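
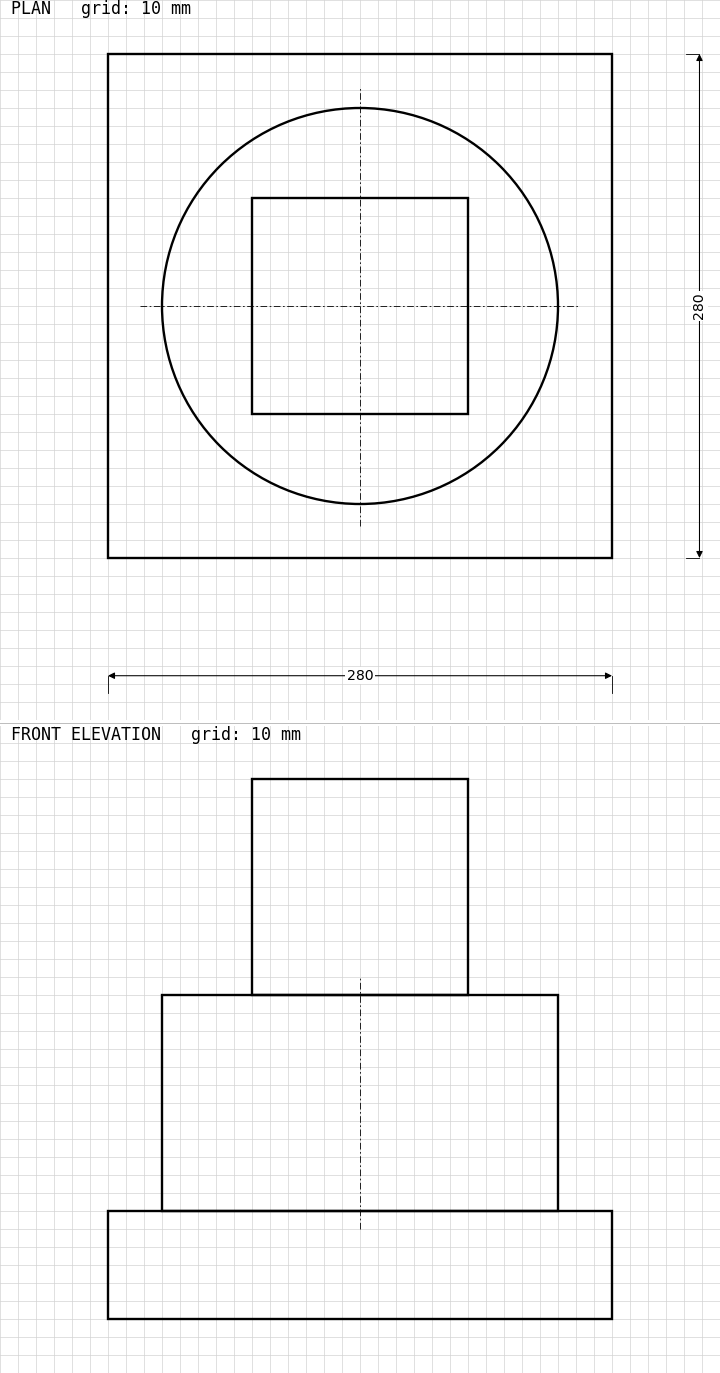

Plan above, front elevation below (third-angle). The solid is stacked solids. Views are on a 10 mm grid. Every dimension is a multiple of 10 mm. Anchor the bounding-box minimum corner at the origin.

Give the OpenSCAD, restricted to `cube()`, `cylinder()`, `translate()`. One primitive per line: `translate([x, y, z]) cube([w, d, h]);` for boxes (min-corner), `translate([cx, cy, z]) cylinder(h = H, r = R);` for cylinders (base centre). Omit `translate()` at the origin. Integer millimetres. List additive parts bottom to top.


cube([280, 280, 60]);
translate([140, 140, 60]) cylinder(h = 120, r = 110);
translate([80, 80, 180]) cube([120, 120, 120]);


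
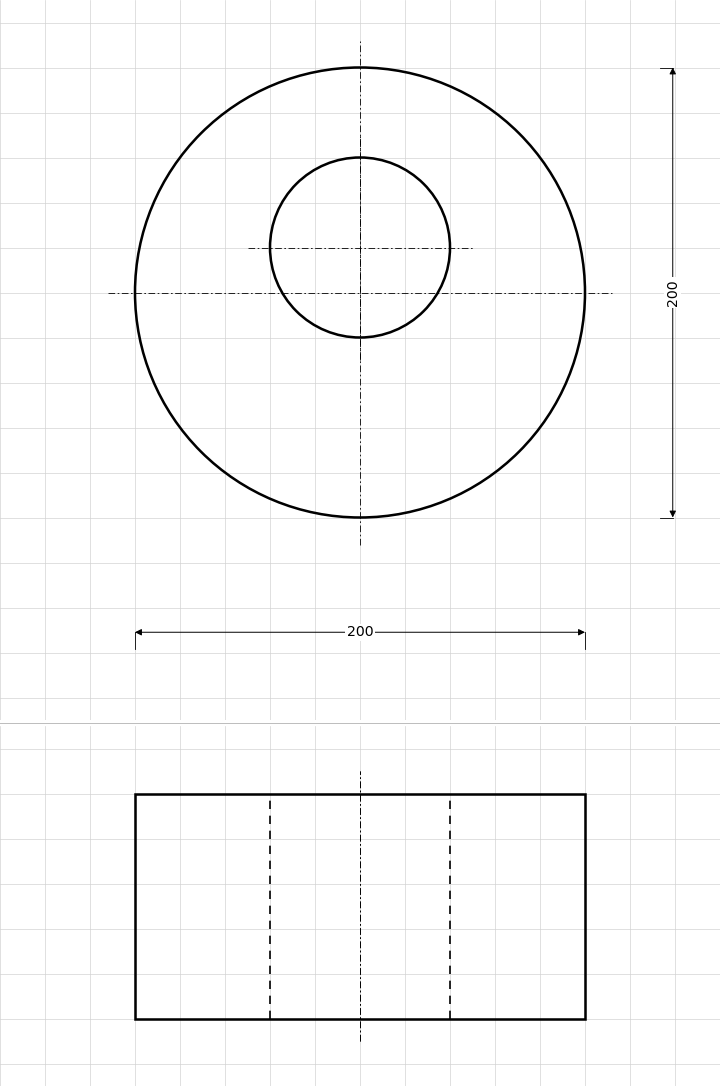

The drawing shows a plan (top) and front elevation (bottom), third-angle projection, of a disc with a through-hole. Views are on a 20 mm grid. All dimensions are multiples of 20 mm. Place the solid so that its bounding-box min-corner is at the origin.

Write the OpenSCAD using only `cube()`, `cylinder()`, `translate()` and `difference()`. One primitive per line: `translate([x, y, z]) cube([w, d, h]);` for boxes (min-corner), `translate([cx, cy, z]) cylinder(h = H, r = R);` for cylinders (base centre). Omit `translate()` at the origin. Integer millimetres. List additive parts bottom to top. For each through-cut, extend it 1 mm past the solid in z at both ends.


difference() {
  translate([100, 100, 0]) cylinder(h = 100, r = 100);
  translate([100, 120, -1]) cylinder(h = 102, r = 40);
}


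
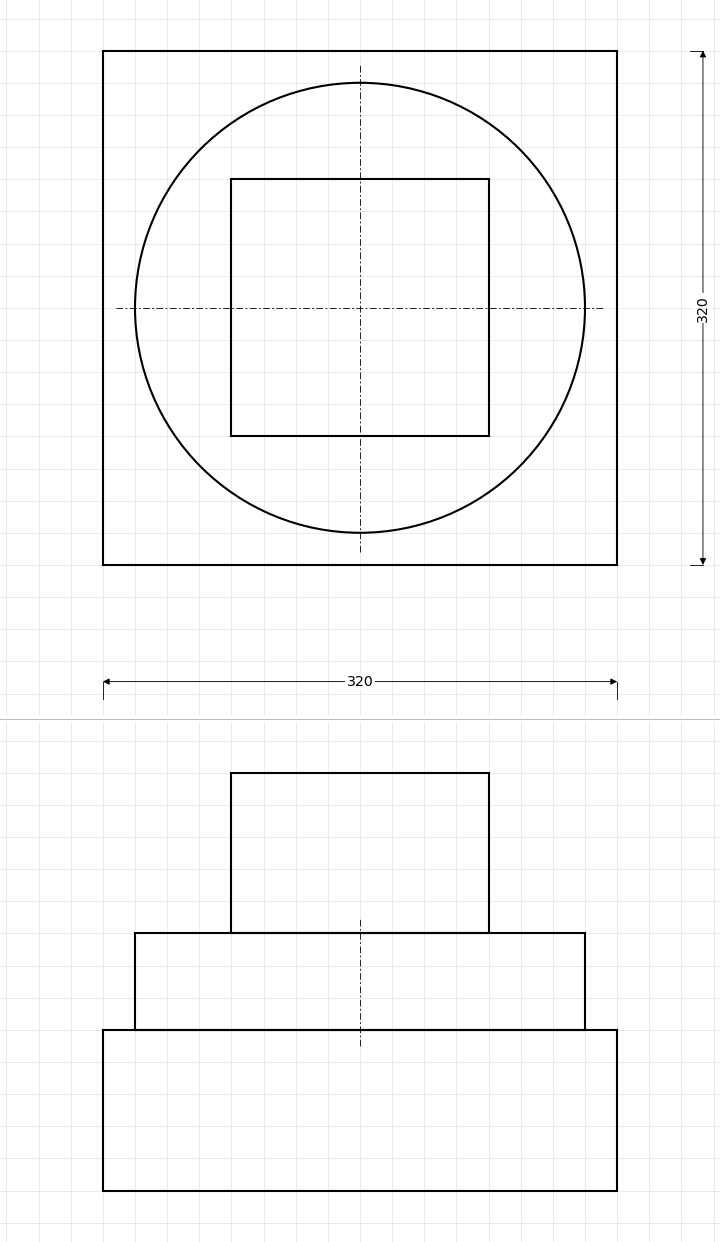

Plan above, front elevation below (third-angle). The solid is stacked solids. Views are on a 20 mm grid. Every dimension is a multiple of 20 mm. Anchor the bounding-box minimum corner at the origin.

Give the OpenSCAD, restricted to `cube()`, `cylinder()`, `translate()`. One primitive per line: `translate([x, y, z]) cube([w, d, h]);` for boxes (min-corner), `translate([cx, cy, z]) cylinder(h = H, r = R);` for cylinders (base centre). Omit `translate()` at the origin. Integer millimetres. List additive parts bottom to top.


cube([320, 320, 100]);
translate([160, 160, 100]) cylinder(h = 60, r = 140);
translate([80, 80, 160]) cube([160, 160, 100]);


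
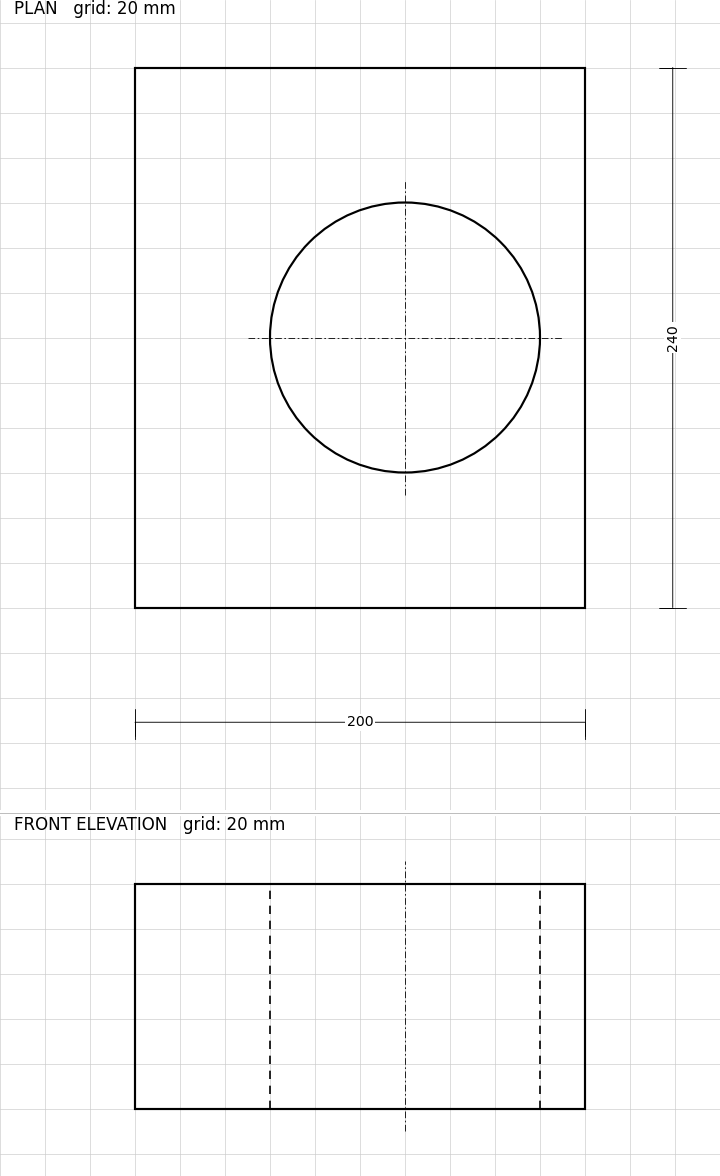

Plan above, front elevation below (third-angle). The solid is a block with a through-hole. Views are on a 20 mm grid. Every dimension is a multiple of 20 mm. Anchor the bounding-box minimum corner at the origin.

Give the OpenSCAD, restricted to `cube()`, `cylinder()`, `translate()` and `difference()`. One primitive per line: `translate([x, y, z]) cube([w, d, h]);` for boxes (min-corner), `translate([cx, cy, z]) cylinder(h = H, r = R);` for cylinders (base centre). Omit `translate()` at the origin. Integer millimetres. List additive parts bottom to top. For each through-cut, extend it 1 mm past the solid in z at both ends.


difference() {
  cube([200, 240, 100]);
  translate([120, 120, -1]) cylinder(h = 102, r = 60);
}


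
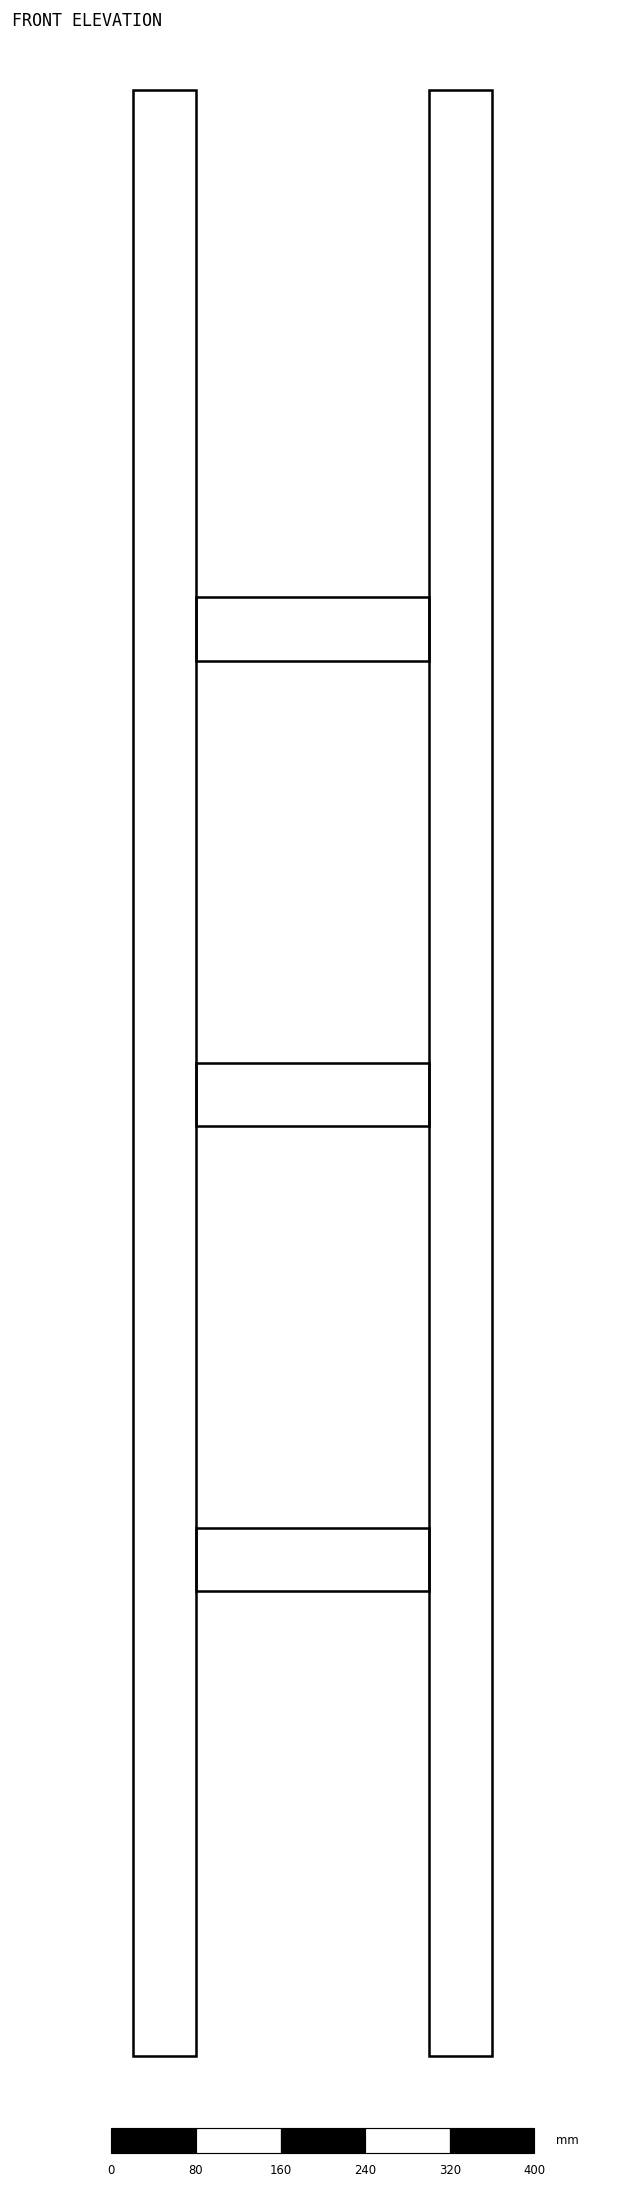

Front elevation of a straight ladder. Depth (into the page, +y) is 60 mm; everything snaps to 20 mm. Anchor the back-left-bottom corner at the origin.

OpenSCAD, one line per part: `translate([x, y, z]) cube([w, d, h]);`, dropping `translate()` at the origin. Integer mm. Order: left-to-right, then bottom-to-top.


cube([60, 60, 1860]);
translate([60, 0, 440]) cube([220, 60, 60]);
translate([60, 0, 880]) cube([220, 60, 60]);
translate([60, 0, 1320]) cube([220, 60, 60]);
translate([280, 0, 0]) cube([60, 60, 1860]);


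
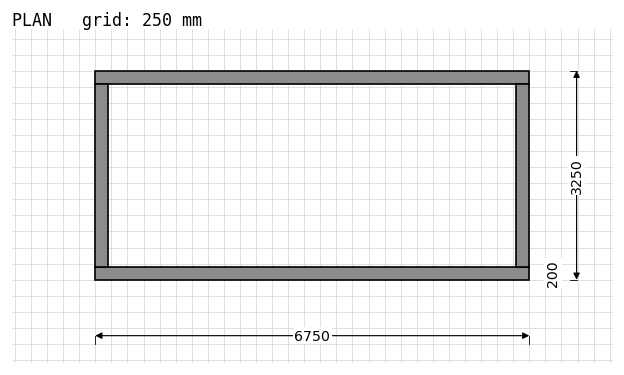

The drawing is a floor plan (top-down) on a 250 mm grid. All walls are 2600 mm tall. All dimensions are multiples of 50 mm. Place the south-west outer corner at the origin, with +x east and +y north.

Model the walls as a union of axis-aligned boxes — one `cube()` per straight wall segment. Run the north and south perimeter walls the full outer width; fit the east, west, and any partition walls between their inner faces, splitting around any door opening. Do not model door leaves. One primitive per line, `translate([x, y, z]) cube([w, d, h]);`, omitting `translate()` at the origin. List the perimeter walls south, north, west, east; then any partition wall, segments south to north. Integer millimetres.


cube([6750, 200, 2600]);
translate([0, 3050, 0]) cube([6750, 200, 2600]);
translate([0, 200, 0]) cube([200, 2850, 2600]);
translate([6550, 200, 0]) cube([200, 2850, 2600]);


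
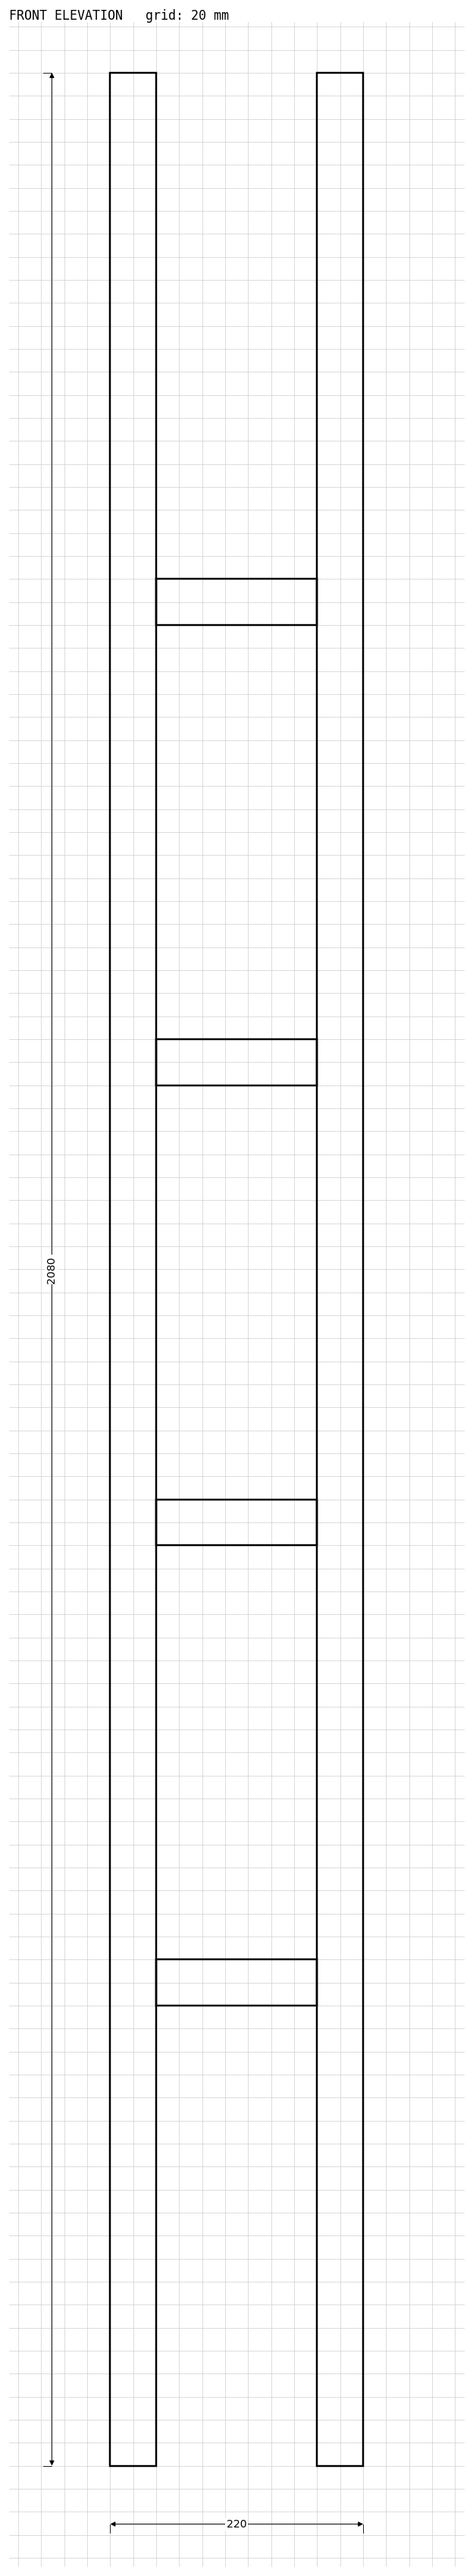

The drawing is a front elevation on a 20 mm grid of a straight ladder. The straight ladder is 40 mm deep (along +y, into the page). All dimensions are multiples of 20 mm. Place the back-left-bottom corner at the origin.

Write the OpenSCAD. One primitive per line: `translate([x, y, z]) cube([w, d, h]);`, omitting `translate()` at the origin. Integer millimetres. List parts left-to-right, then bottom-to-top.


cube([40, 40, 2080]);
translate([40, 0, 400]) cube([140, 40, 40]);
translate([40, 0, 800]) cube([140, 40, 40]);
translate([40, 0, 1200]) cube([140, 40, 40]);
translate([40, 0, 1600]) cube([140, 40, 40]);
translate([180, 0, 0]) cube([40, 40, 2080]);


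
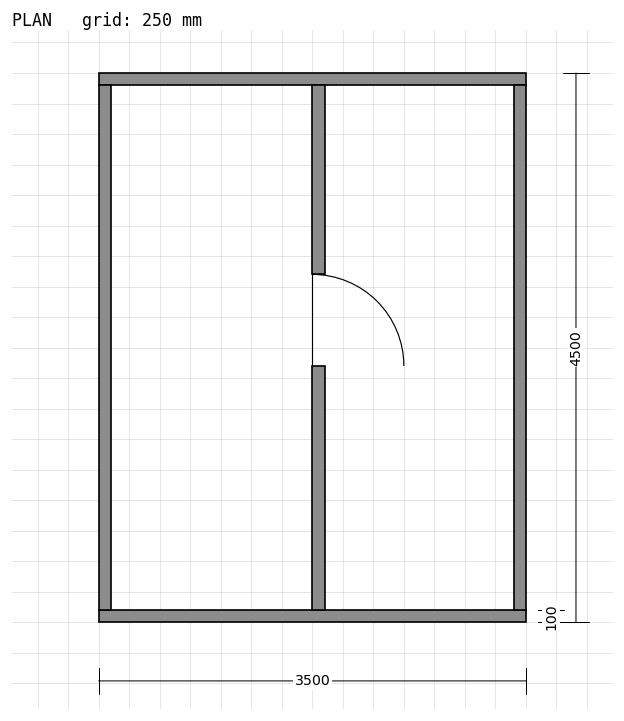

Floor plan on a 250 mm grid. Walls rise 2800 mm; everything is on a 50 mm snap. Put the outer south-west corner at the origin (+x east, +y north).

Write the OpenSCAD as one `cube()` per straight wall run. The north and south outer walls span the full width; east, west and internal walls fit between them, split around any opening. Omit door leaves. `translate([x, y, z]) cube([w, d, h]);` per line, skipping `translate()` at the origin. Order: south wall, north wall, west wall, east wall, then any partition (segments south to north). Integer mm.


cube([3500, 100, 2800]);
translate([0, 4400, 0]) cube([3500, 100, 2800]);
translate([0, 100, 0]) cube([100, 4300, 2800]);
translate([3400, 100, 0]) cube([100, 4300, 2800]);
translate([1750, 100, 0]) cube([100, 2000, 2800]);
translate([1750, 2850, 0]) cube([100, 1550, 2800]);


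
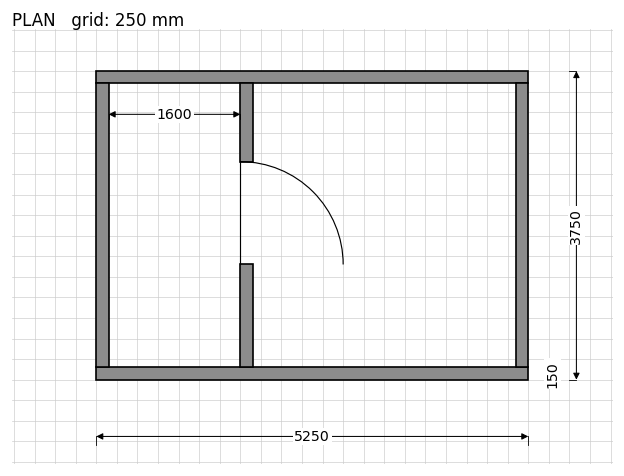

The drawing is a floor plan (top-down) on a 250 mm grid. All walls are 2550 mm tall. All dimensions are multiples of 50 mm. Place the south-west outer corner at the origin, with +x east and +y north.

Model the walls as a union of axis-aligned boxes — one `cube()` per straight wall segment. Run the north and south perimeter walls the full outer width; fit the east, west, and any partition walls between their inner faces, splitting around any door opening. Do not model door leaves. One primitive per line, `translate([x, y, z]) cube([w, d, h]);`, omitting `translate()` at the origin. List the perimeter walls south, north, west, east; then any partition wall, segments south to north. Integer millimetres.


cube([5250, 150, 2550]);
translate([0, 3600, 0]) cube([5250, 150, 2550]);
translate([0, 150, 0]) cube([150, 3450, 2550]);
translate([5100, 150, 0]) cube([150, 3450, 2550]);
translate([1750, 150, 0]) cube([150, 1250, 2550]);
translate([1750, 2650, 0]) cube([150, 950, 2550]);


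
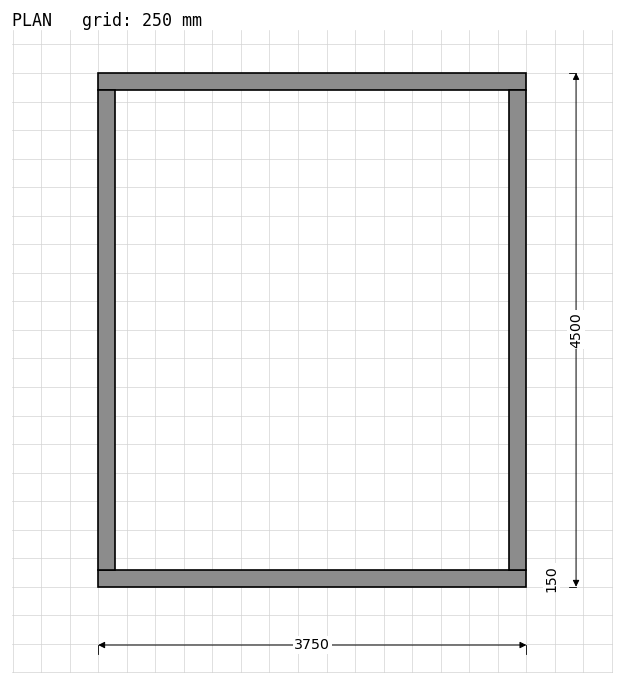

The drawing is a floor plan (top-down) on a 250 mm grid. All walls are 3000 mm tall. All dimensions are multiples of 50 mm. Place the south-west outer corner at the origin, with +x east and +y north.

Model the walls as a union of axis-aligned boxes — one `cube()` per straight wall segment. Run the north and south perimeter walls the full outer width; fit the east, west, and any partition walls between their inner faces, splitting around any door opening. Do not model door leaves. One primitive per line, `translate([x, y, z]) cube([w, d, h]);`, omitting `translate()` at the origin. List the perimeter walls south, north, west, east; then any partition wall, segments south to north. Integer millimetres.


cube([3750, 150, 3000]);
translate([0, 4350, 0]) cube([3750, 150, 3000]);
translate([0, 150, 0]) cube([150, 4200, 3000]);
translate([3600, 150, 0]) cube([150, 4200, 3000]);


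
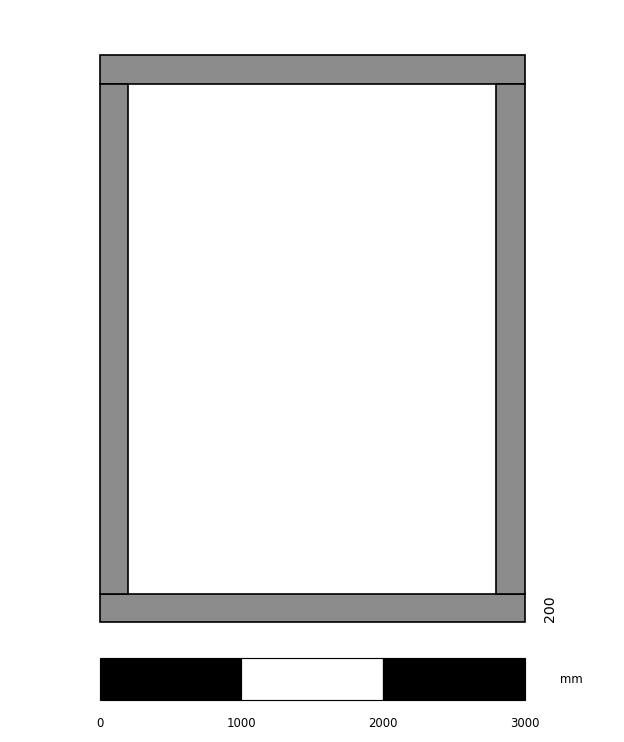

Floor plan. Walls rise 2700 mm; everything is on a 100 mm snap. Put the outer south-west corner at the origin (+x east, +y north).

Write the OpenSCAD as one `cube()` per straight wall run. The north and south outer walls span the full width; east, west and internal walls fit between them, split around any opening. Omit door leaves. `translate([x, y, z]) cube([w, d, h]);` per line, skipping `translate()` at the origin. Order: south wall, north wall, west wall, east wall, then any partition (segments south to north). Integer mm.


cube([3000, 200, 2700]);
translate([0, 3800, 0]) cube([3000, 200, 2700]);
translate([0, 200, 0]) cube([200, 3600, 2700]);
translate([2800, 200, 0]) cube([200, 3600, 2700]);


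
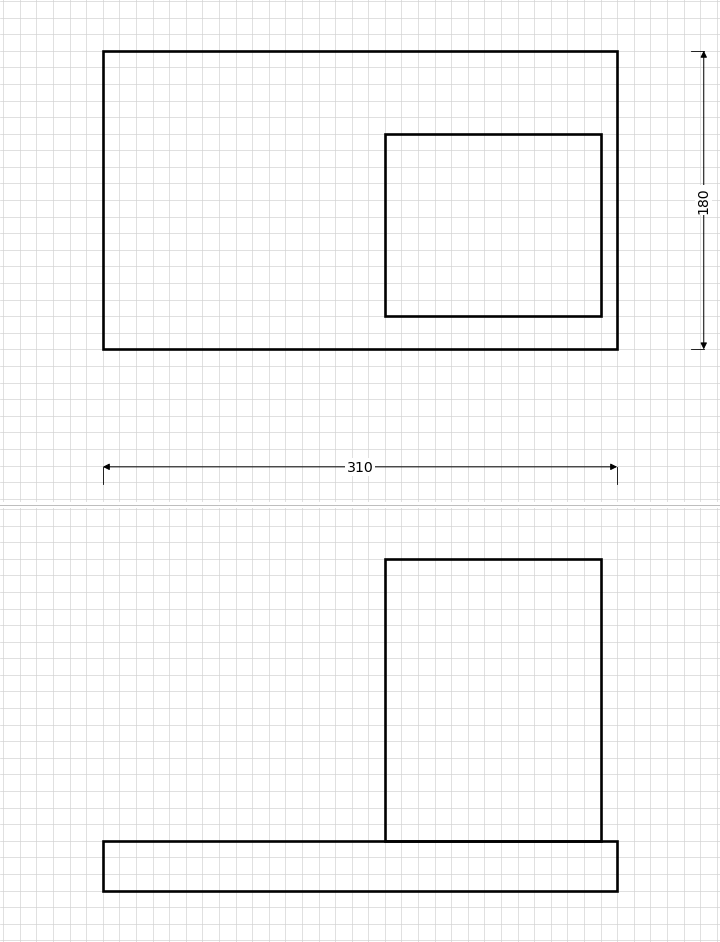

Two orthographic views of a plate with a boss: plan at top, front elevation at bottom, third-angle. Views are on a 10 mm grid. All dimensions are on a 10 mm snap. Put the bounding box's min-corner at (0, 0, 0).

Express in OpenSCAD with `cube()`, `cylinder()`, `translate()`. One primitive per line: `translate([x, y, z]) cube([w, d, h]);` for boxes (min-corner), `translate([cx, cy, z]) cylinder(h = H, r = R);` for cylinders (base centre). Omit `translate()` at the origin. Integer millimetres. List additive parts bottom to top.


cube([310, 180, 30]);
translate([170, 20, 30]) cube([130, 110, 170]);


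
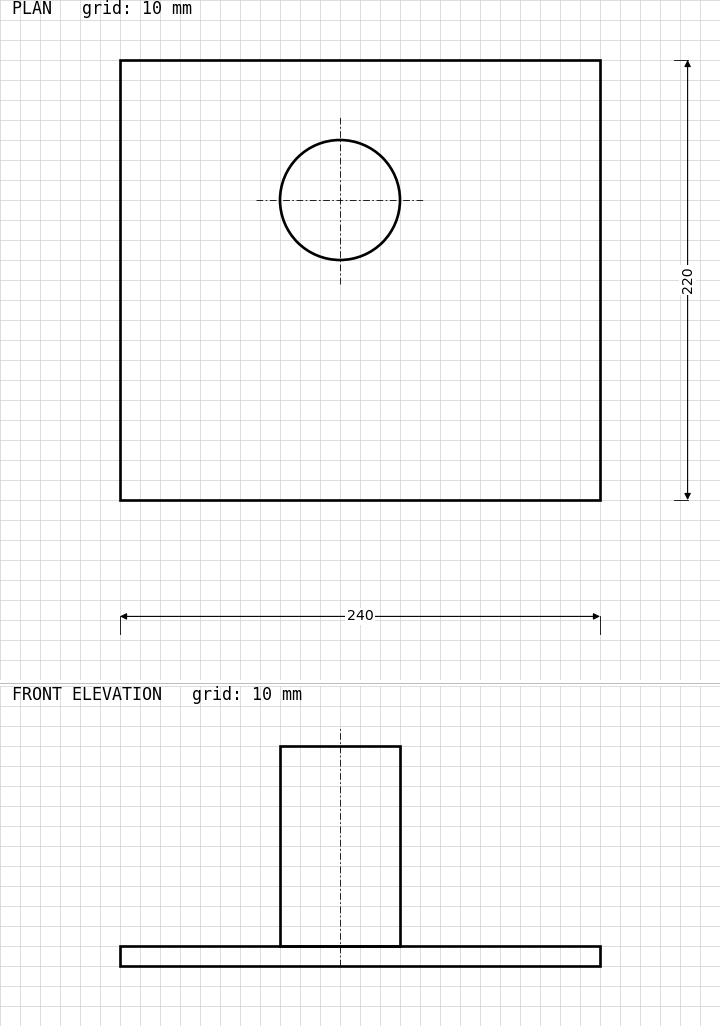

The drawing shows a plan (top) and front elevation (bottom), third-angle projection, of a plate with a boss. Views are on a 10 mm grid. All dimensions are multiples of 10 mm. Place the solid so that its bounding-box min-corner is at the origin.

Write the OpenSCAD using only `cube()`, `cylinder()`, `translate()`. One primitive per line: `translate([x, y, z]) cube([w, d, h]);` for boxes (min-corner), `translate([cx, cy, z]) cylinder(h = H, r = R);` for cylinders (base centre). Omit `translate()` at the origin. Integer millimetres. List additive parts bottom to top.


cube([240, 220, 10]);
translate([110, 150, 10]) cylinder(h = 100, r = 30);


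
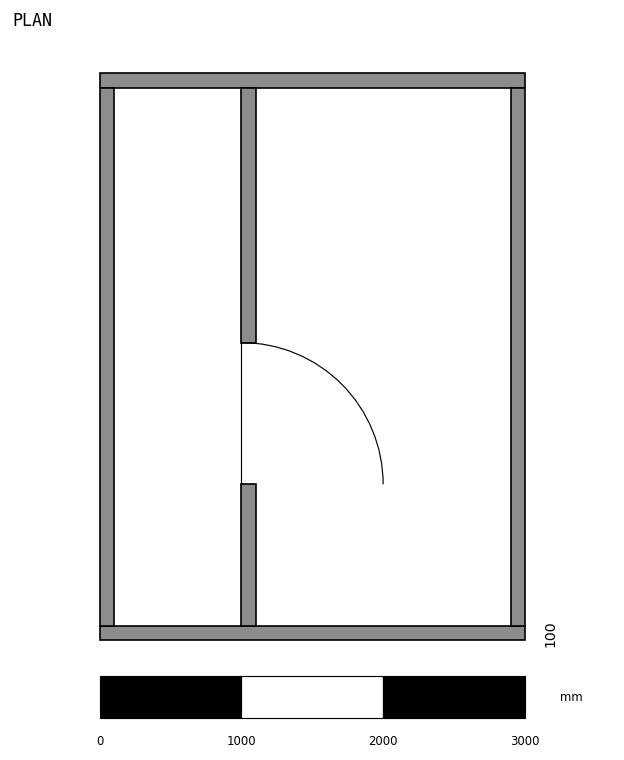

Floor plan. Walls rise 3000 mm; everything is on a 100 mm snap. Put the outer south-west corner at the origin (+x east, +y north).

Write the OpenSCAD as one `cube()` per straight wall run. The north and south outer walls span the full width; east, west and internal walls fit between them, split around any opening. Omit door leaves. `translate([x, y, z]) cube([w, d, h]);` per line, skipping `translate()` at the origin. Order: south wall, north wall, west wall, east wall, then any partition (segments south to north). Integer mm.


cube([3000, 100, 3000]);
translate([0, 3900, 0]) cube([3000, 100, 3000]);
translate([0, 100, 0]) cube([100, 3800, 3000]);
translate([2900, 100, 0]) cube([100, 3800, 3000]);
translate([1000, 100, 0]) cube([100, 1000, 3000]);
translate([1000, 2100, 0]) cube([100, 1800, 3000]);


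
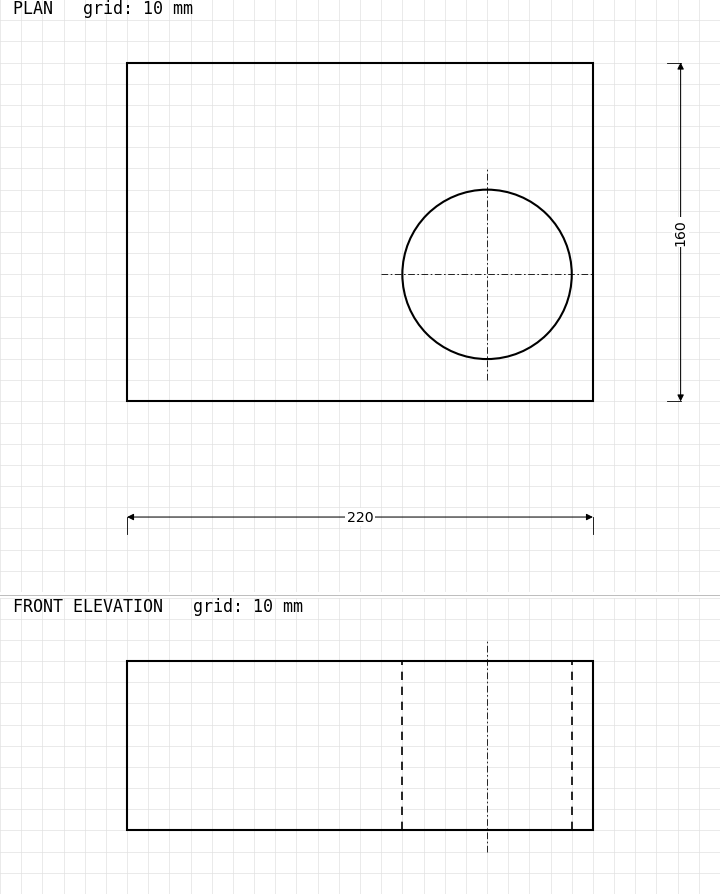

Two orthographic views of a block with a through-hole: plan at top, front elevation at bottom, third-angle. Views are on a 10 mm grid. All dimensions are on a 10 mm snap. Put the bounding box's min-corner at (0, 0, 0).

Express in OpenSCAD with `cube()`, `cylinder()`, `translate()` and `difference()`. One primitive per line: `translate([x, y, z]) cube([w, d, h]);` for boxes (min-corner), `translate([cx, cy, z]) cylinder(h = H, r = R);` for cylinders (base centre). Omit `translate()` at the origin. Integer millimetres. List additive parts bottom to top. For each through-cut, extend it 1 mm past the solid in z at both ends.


difference() {
  cube([220, 160, 80]);
  translate([170, 60, -1]) cylinder(h = 82, r = 40);
}


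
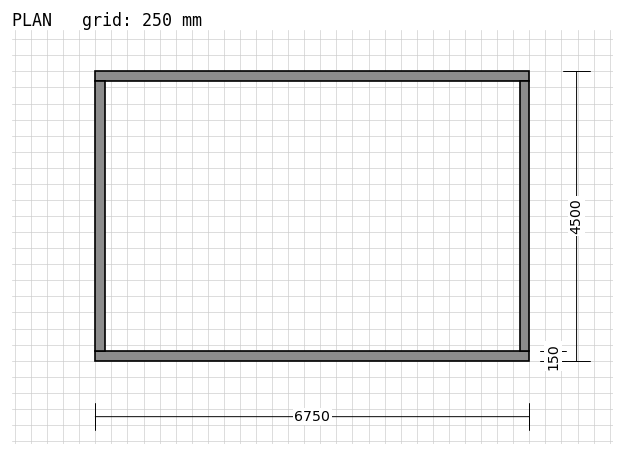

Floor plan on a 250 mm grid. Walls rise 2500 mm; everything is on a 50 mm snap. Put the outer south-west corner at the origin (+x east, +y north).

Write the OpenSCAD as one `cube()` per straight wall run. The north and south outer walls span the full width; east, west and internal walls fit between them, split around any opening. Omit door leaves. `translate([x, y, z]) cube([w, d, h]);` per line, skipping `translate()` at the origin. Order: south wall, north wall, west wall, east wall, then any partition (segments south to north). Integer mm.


cube([6750, 150, 2500]);
translate([0, 4350, 0]) cube([6750, 150, 2500]);
translate([0, 150, 0]) cube([150, 4200, 2500]);
translate([6600, 150, 0]) cube([150, 4200, 2500]);


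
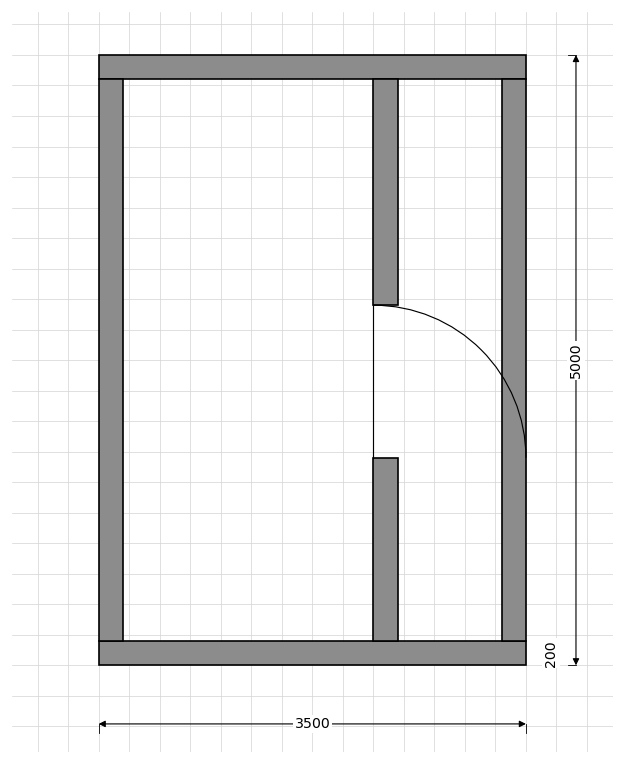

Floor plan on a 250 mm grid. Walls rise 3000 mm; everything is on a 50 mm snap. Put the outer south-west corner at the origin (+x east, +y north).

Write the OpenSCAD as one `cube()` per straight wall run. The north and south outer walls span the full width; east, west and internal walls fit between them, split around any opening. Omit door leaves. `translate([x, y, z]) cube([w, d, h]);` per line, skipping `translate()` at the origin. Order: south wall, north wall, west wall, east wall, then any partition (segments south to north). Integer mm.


cube([3500, 200, 3000]);
translate([0, 4800, 0]) cube([3500, 200, 3000]);
translate([0, 200, 0]) cube([200, 4600, 3000]);
translate([3300, 200, 0]) cube([200, 4600, 3000]);
translate([2250, 200, 0]) cube([200, 1500, 3000]);
translate([2250, 2950, 0]) cube([200, 1850, 3000]);


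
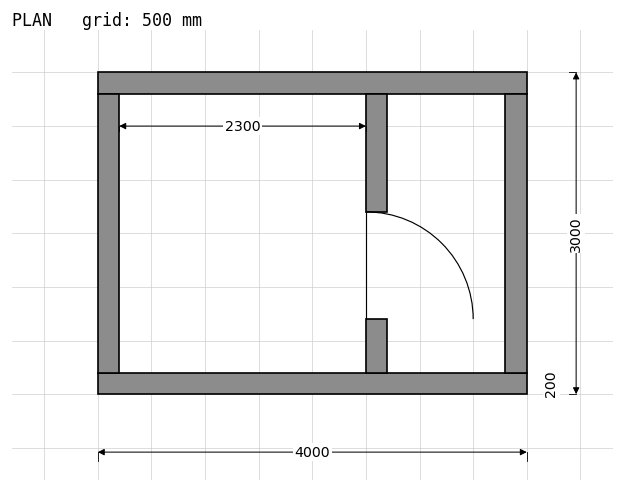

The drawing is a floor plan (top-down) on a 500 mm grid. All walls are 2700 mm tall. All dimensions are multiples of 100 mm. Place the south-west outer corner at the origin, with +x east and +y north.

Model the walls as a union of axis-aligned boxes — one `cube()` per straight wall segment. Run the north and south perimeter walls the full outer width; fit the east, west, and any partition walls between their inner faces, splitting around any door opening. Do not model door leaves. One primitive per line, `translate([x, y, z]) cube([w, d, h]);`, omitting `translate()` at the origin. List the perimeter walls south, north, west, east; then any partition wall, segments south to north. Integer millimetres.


cube([4000, 200, 2700]);
translate([0, 2800, 0]) cube([4000, 200, 2700]);
translate([0, 200, 0]) cube([200, 2600, 2700]);
translate([3800, 200, 0]) cube([200, 2600, 2700]);
translate([2500, 200, 0]) cube([200, 500, 2700]);
translate([2500, 1700, 0]) cube([200, 1100, 2700]);


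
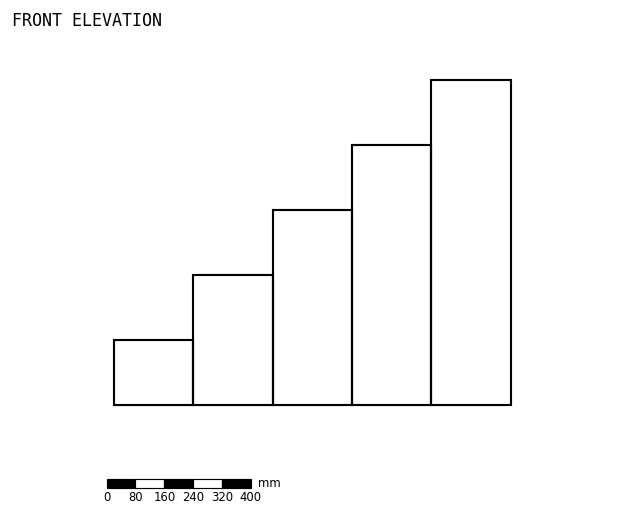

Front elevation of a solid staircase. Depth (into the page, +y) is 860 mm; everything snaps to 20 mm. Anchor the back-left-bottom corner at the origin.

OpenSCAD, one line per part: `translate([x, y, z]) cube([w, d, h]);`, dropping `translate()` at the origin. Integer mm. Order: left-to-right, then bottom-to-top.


cube([220, 860, 180]);
translate([220, 0, 0]) cube([220, 860, 360]);
translate([440, 0, 0]) cube([220, 860, 540]);
translate([660, 0, 0]) cube([220, 860, 720]);
translate([880, 0, 0]) cube([220, 860, 900]);


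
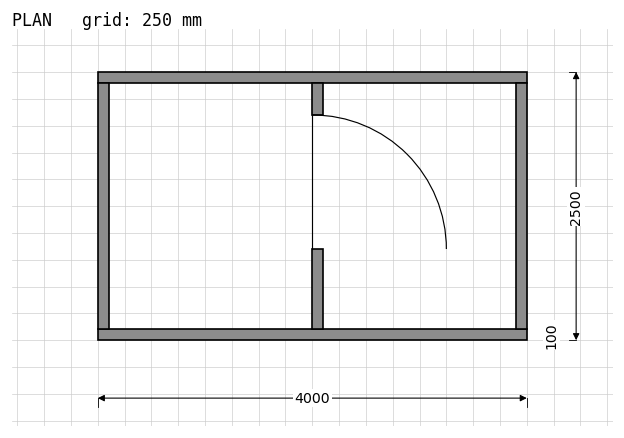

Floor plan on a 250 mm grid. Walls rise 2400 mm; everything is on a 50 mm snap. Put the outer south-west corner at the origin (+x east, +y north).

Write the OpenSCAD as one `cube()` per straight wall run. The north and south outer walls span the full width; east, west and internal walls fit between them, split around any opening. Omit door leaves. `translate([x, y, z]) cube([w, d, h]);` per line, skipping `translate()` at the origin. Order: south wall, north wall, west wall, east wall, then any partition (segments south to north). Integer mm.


cube([4000, 100, 2400]);
translate([0, 2400, 0]) cube([4000, 100, 2400]);
translate([0, 100, 0]) cube([100, 2300, 2400]);
translate([3900, 100, 0]) cube([100, 2300, 2400]);
translate([2000, 100, 0]) cube([100, 750, 2400]);
translate([2000, 2100, 0]) cube([100, 300, 2400]);


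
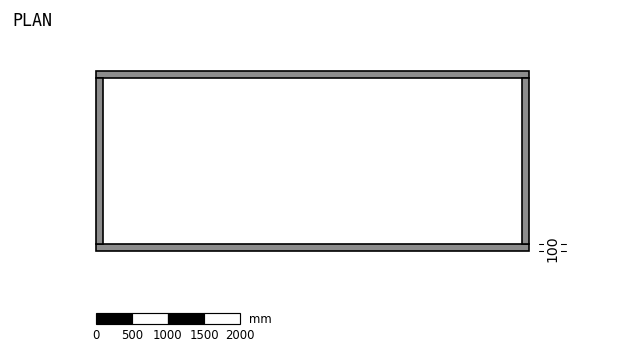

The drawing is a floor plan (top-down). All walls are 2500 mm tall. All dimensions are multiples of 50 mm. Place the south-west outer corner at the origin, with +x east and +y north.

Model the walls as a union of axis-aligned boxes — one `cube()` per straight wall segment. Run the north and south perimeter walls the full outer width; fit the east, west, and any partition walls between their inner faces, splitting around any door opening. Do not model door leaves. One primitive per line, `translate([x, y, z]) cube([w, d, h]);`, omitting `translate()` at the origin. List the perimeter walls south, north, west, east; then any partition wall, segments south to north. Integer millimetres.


cube([6000, 100, 2500]);
translate([0, 2400, 0]) cube([6000, 100, 2500]);
translate([0, 100, 0]) cube([100, 2300, 2500]);
translate([5900, 100, 0]) cube([100, 2300, 2500]);


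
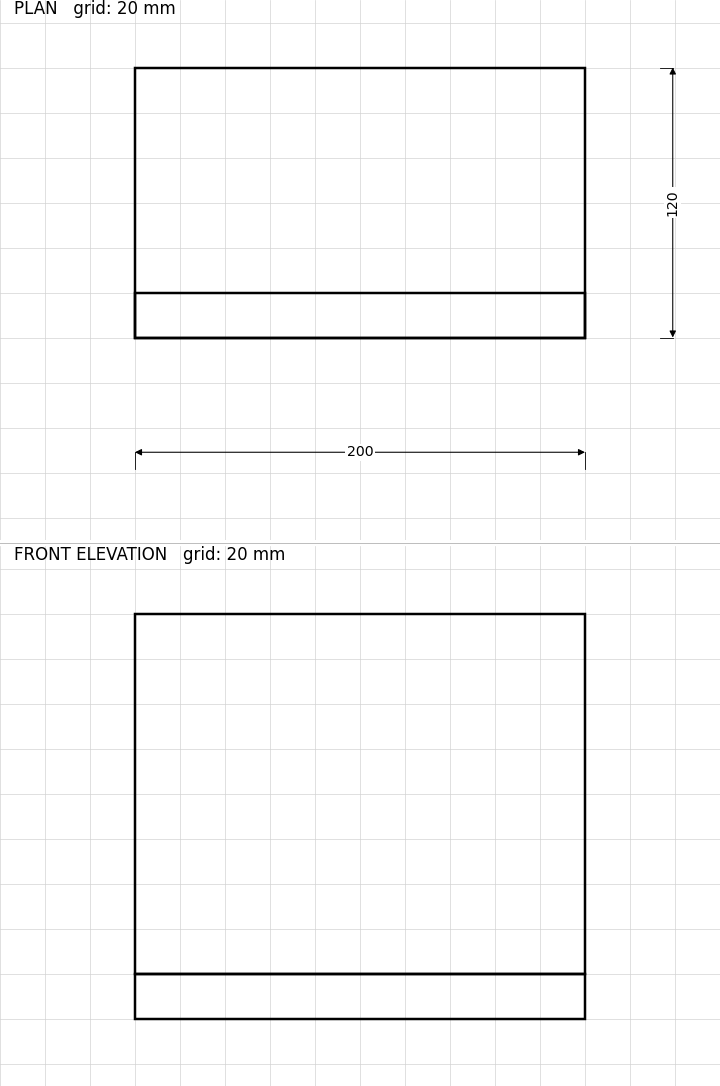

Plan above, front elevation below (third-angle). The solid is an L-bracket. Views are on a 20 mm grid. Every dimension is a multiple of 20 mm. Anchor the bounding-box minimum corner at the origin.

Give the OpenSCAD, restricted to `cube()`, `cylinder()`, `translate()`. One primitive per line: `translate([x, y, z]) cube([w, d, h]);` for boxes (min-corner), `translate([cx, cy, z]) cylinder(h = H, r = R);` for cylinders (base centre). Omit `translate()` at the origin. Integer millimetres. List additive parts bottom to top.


cube([200, 120, 20]);
translate([0, 0, 20]) cube([200, 20, 160]);


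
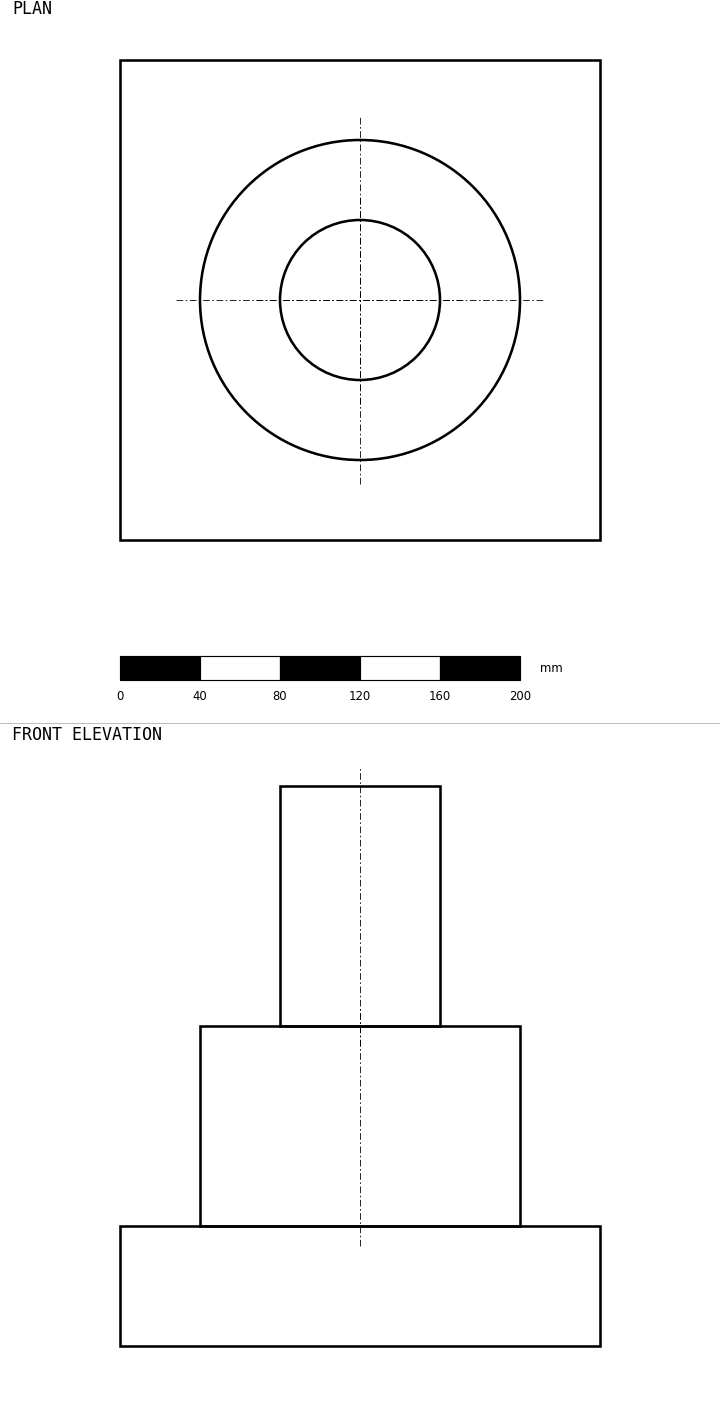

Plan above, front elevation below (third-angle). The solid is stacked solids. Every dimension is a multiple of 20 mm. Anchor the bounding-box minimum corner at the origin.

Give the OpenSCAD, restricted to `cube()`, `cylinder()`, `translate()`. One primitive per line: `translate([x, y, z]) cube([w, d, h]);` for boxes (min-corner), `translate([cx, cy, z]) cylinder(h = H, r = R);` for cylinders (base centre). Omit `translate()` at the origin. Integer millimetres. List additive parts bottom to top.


cube([240, 240, 60]);
translate([120, 120, 60]) cylinder(h = 100, r = 80);
translate([120, 120, 160]) cylinder(h = 120, r = 40);


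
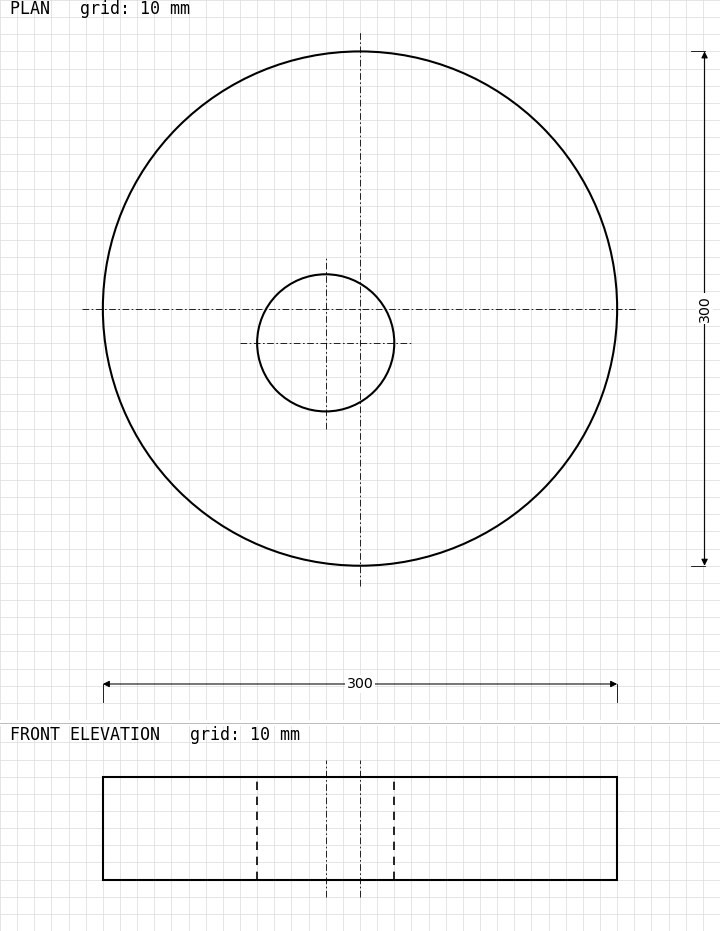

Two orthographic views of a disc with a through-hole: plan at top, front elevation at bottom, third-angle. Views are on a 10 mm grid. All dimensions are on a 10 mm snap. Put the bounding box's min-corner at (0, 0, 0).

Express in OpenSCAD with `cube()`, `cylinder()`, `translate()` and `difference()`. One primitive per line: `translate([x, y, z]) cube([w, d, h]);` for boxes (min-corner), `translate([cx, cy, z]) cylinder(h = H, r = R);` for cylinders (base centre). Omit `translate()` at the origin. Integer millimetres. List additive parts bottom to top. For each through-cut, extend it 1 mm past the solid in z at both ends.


difference() {
  translate([150, 150, 0]) cylinder(h = 60, r = 150);
  translate([130, 130, -1]) cylinder(h = 62, r = 40);
}


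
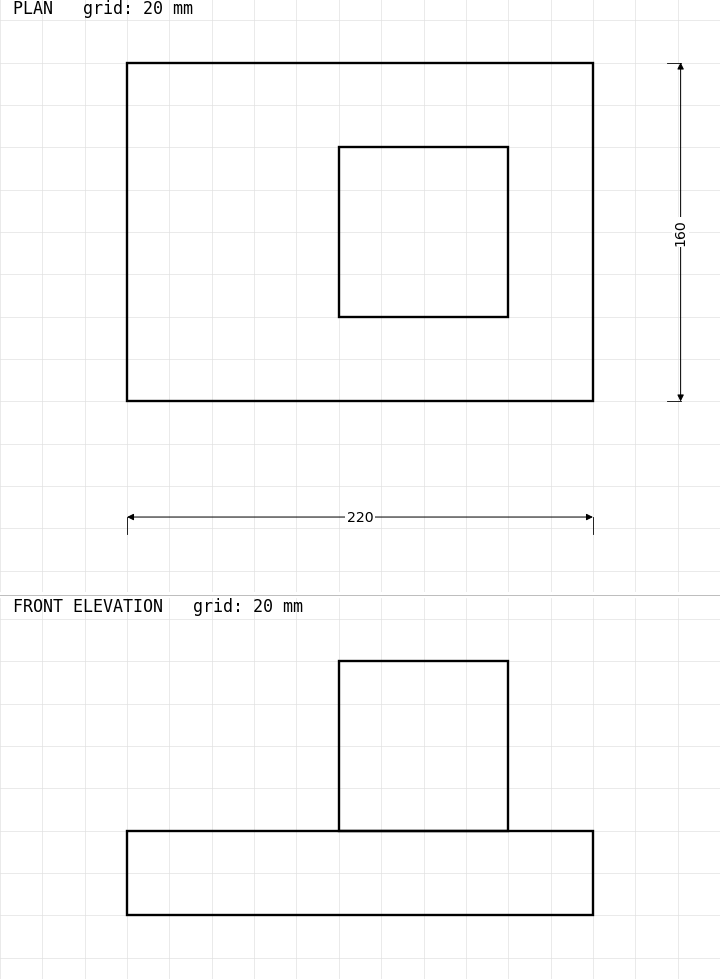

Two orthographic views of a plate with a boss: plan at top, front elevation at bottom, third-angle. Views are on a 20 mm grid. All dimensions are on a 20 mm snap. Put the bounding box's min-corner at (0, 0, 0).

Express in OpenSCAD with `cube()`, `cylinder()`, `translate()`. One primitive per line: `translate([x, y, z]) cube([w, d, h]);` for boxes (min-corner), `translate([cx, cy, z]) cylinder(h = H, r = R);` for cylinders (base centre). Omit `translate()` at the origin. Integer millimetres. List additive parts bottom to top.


cube([220, 160, 40]);
translate([100, 40, 40]) cube([80, 80, 80]);


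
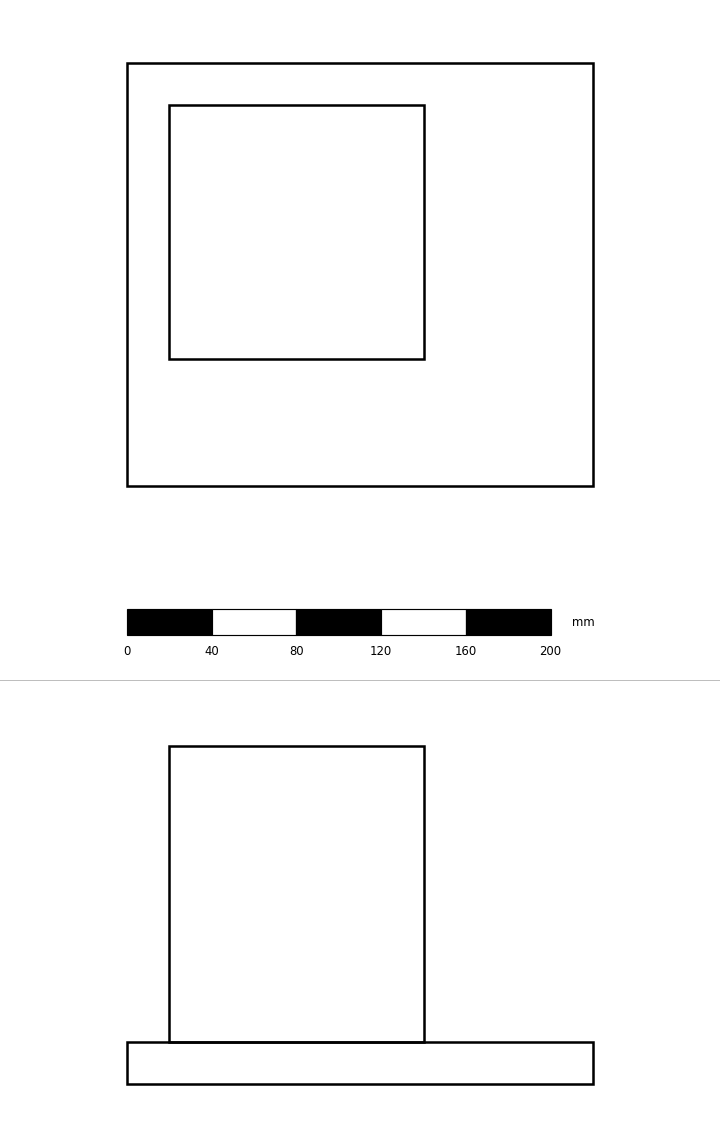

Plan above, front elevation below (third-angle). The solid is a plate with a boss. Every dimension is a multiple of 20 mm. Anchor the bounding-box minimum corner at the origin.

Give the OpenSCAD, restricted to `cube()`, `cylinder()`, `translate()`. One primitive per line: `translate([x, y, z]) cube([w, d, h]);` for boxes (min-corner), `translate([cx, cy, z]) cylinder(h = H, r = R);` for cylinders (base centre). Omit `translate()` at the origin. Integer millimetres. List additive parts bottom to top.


cube([220, 200, 20]);
translate([20, 60, 20]) cube([120, 120, 140]);


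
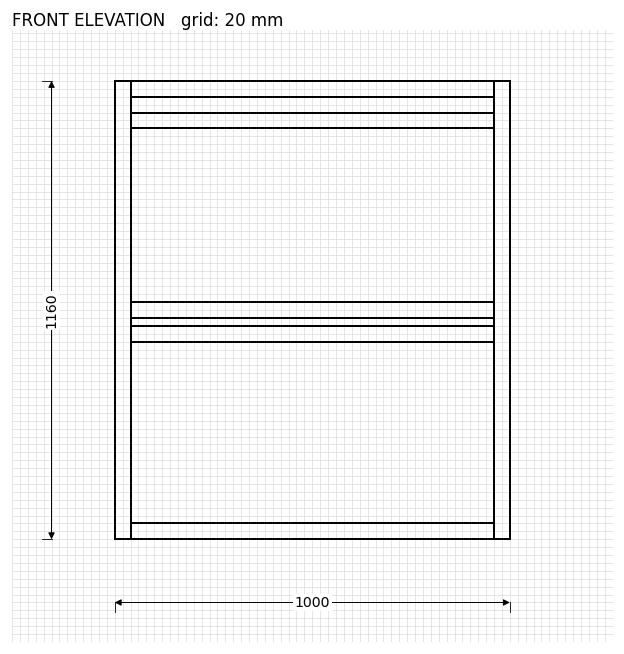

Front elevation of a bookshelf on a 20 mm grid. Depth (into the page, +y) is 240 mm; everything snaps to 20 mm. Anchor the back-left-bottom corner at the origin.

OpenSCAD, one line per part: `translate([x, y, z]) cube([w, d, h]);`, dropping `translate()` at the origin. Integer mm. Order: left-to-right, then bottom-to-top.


cube([40, 240, 1160]);
translate([40, 0, 0]) cube([920, 240, 40]);
translate([40, 0, 500]) cube([920, 240, 40]);
translate([40, 0, 560]) cube([920, 240, 40]);
translate([40, 0, 1040]) cube([920, 240, 40]);
translate([40, 0, 1120]) cube([920, 240, 40]);
translate([960, 0, 0]) cube([40, 240, 1160]);


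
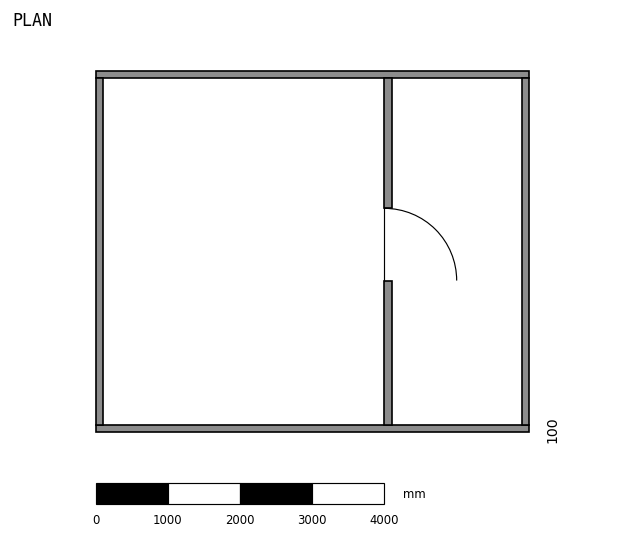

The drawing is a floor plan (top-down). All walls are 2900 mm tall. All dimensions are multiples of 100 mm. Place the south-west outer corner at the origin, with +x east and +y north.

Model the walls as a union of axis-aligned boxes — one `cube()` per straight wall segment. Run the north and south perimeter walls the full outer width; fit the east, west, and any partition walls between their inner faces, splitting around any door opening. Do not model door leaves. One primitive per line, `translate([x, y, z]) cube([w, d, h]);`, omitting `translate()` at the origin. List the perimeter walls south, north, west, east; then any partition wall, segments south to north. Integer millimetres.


cube([6000, 100, 2900]);
translate([0, 4900, 0]) cube([6000, 100, 2900]);
translate([0, 100, 0]) cube([100, 4800, 2900]);
translate([5900, 100, 0]) cube([100, 4800, 2900]);
translate([4000, 100, 0]) cube([100, 2000, 2900]);
translate([4000, 3100, 0]) cube([100, 1800, 2900]);


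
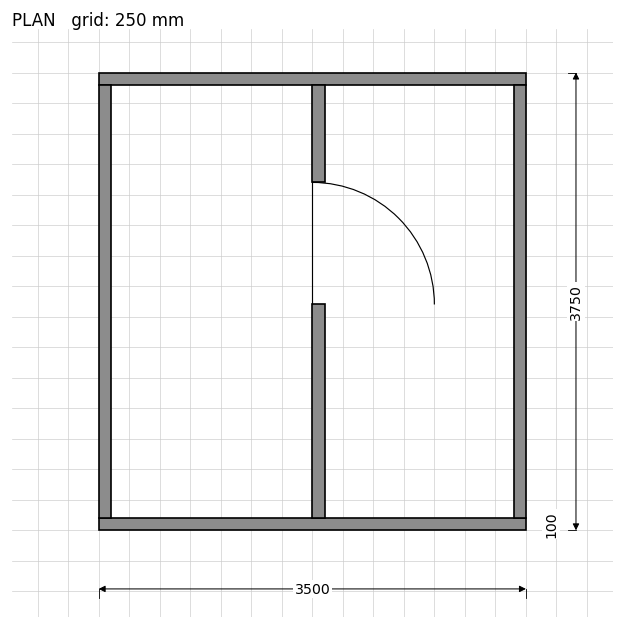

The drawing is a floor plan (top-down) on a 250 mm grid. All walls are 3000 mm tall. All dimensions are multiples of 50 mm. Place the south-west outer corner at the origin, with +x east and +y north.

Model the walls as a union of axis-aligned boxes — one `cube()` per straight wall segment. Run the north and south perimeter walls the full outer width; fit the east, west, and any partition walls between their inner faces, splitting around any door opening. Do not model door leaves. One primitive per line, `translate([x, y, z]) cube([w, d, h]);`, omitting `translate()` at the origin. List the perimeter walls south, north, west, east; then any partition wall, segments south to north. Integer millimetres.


cube([3500, 100, 3000]);
translate([0, 3650, 0]) cube([3500, 100, 3000]);
translate([0, 100, 0]) cube([100, 3550, 3000]);
translate([3400, 100, 0]) cube([100, 3550, 3000]);
translate([1750, 100, 0]) cube([100, 1750, 3000]);
translate([1750, 2850, 0]) cube([100, 800, 3000]);


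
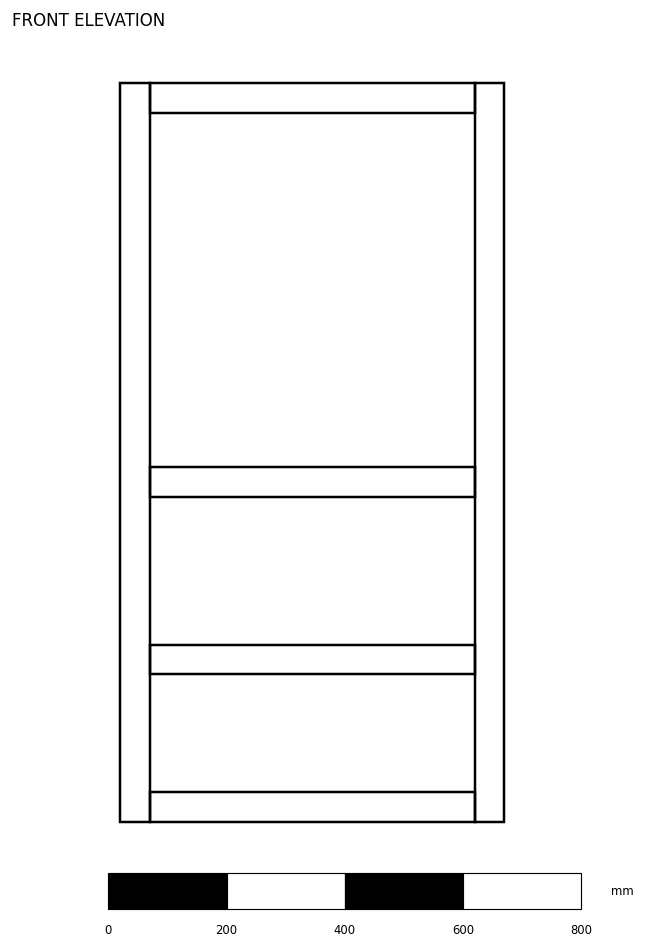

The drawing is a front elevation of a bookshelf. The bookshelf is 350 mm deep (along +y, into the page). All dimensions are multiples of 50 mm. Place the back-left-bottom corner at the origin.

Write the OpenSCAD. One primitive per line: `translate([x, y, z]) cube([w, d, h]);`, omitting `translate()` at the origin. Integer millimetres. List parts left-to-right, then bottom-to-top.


cube([50, 350, 1250]);
translate([50, 0, 0]) cube([550, 350, 50]);
translate([50, 0, 250]) cube([550, 350, 50]);
translate([50, 0, 550]) cube([550, 350, 50]);
translate([50, 0, 1200]) cube([550, 350, 50]);
translate([600, 0, 0]) cube([50, 350, 1250]);


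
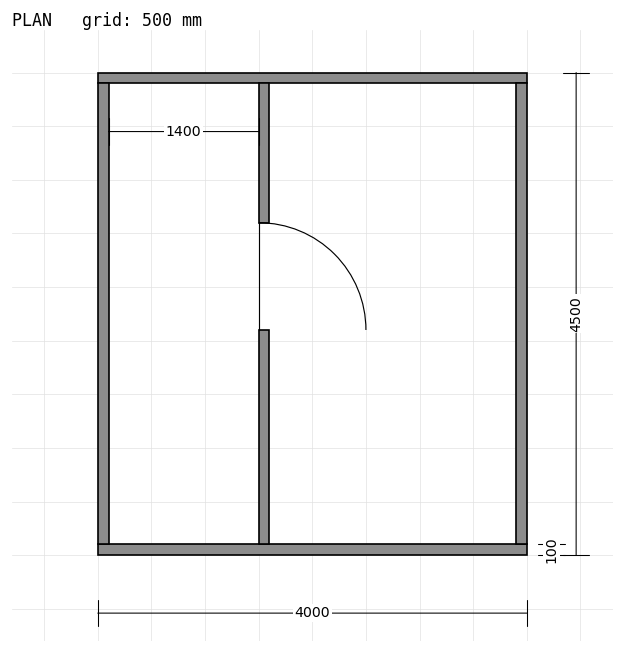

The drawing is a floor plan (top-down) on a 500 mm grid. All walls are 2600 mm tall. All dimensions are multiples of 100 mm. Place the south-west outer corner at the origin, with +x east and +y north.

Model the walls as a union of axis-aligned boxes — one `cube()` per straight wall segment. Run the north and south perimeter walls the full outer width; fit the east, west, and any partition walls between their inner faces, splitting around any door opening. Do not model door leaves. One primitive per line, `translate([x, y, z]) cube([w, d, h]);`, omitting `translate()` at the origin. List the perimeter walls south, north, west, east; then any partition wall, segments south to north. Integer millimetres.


cube([4000, 100, 2600]);
translate([0, 4400, 0]) cube([4000, 100, 2600]);
translate([0, 100, 0]) cube([100, 4300, 2600]);
translate([3900, 100, 0]) cube([100, 4300, 2600]);
translate([1500, 100, 0]) cube([100, 2000, 2600]);
translate([1500, 3100, 0]) cube([100, 1300, 2600]);


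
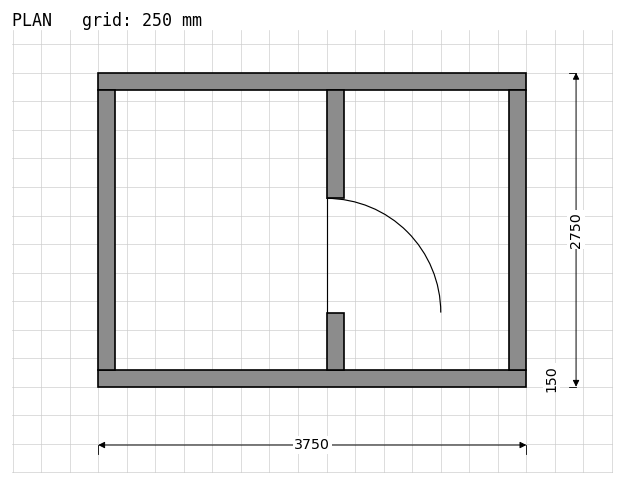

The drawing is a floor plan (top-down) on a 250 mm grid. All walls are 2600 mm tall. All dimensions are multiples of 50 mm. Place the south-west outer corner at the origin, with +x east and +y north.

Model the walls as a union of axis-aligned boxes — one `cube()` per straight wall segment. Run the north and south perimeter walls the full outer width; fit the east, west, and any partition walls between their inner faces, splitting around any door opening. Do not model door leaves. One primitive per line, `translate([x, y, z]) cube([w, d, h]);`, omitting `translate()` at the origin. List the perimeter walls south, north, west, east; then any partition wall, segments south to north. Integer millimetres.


cube([3750, 150, 2600]);
translate([0, 2600, 0]) cube([3750, 150, 2600]);
translate([0, 150, 0]) cube([150, 2450, 2600]);
translate([3600, 150, 0]) cube([150, 2450, 2600]);
translate([2000, 150, 0]) cube([150, 500, 2600]);
translate([2000, 1650, 0]) cube([150, 950, 2600]);


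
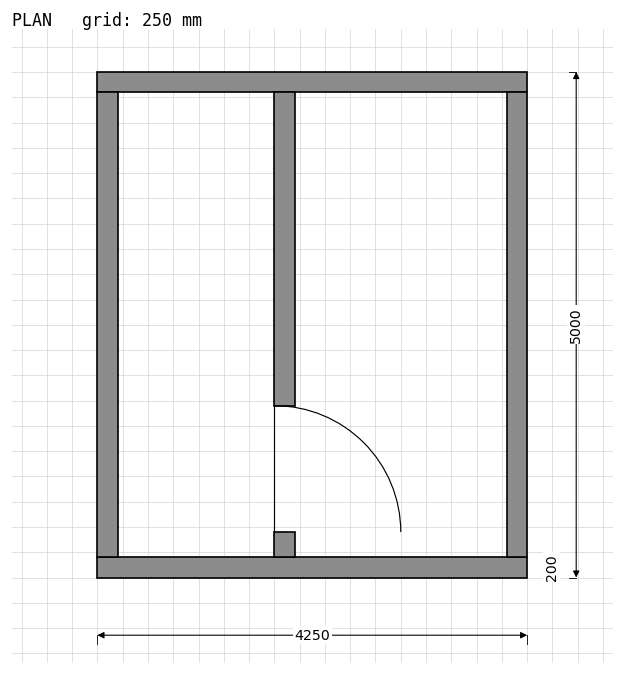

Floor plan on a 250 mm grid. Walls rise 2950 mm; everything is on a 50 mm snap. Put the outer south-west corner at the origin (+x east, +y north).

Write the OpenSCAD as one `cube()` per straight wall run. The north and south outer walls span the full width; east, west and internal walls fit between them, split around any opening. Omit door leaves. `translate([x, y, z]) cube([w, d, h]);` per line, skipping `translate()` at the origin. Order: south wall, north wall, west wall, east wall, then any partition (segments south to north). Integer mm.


cube([4250, 200, 2950]);
translate([0, 4800, 0]) cube([4250, 200, 2950]);
translate([0, 200, 0]) cube([200, 4600, 2950]);
translate([4050, 200, 0]) cube([200, 4600, 2950]);
translate([1750, 200, 0]) cube([200, 250, 2950]);
translate([1750, 1700, 0]) cube([200, 3100, 2950]);


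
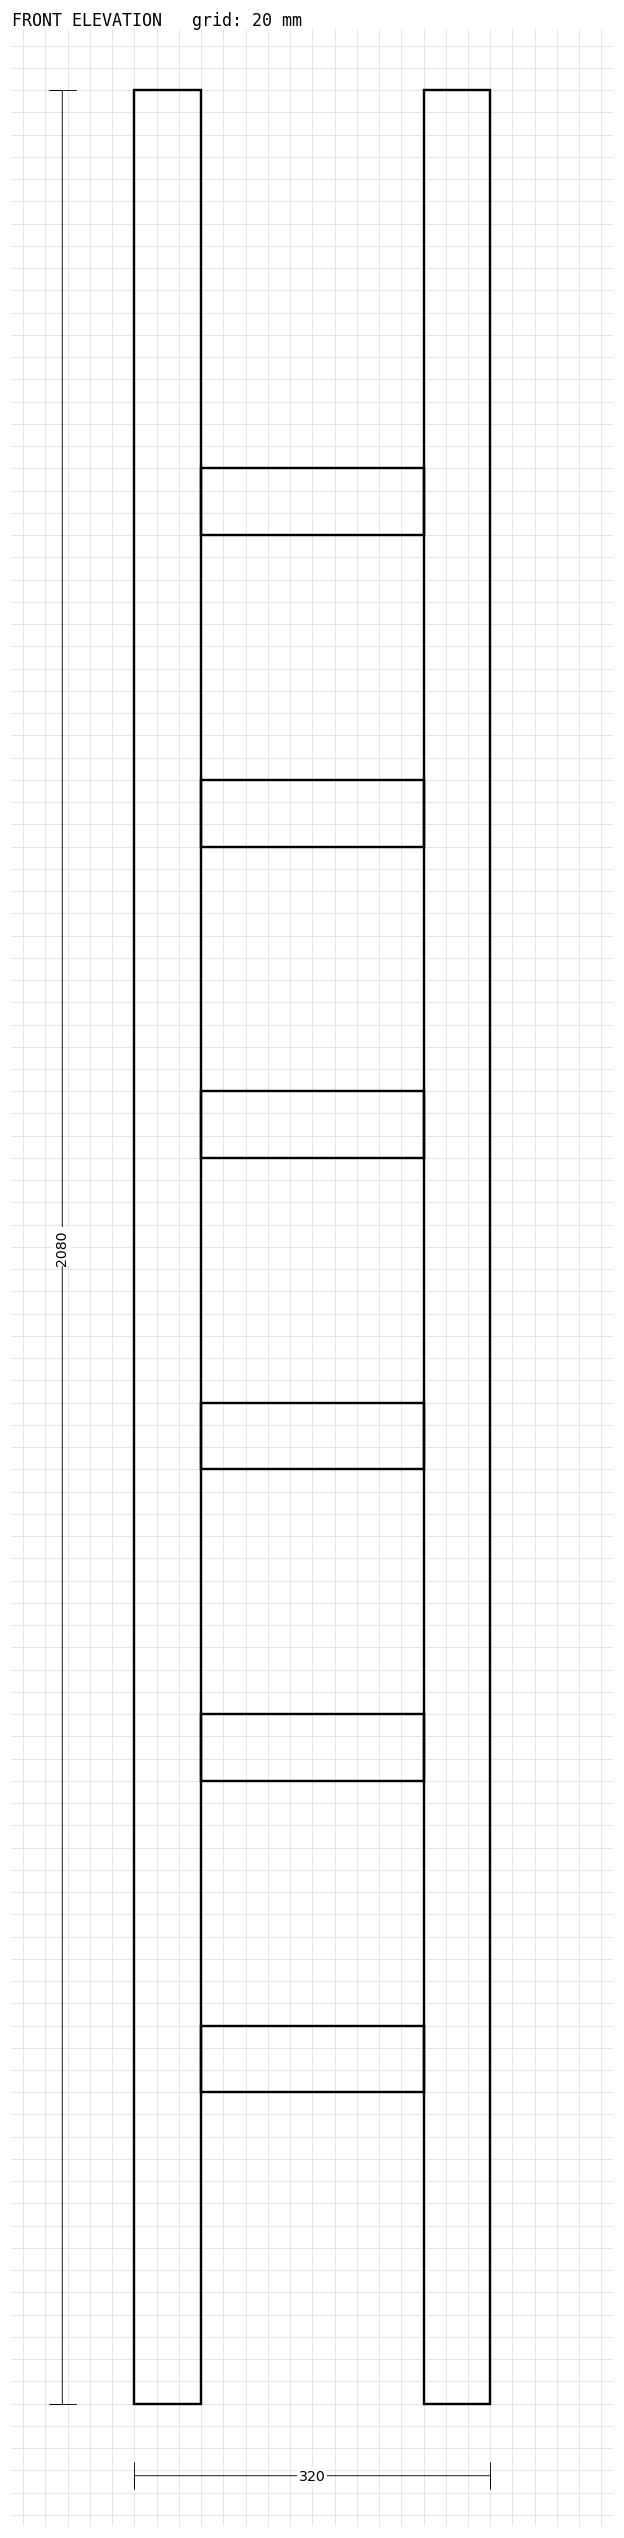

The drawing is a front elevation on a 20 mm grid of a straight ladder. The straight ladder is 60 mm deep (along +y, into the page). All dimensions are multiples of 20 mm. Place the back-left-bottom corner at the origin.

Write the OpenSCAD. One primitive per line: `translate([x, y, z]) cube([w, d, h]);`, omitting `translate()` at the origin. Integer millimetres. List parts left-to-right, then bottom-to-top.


cube([60, 60, 2080]);
translate([60, 0, 280]) cube([200, 60, 60]);
translate([60, 0, 560]) cube([200, 60, 60]);
translate([60, 0, 840]) cube([200, 60, 60]);
translate([60, 0, 1120]) cube([200, 60, 60]);
translate([60, 0, 1400]) cube([200, 60, 60]);
translate([60, 0, 1680]) cube([200, 60, 60]);
translate([260, 0, 0]) cube([60, 60, 2080]);


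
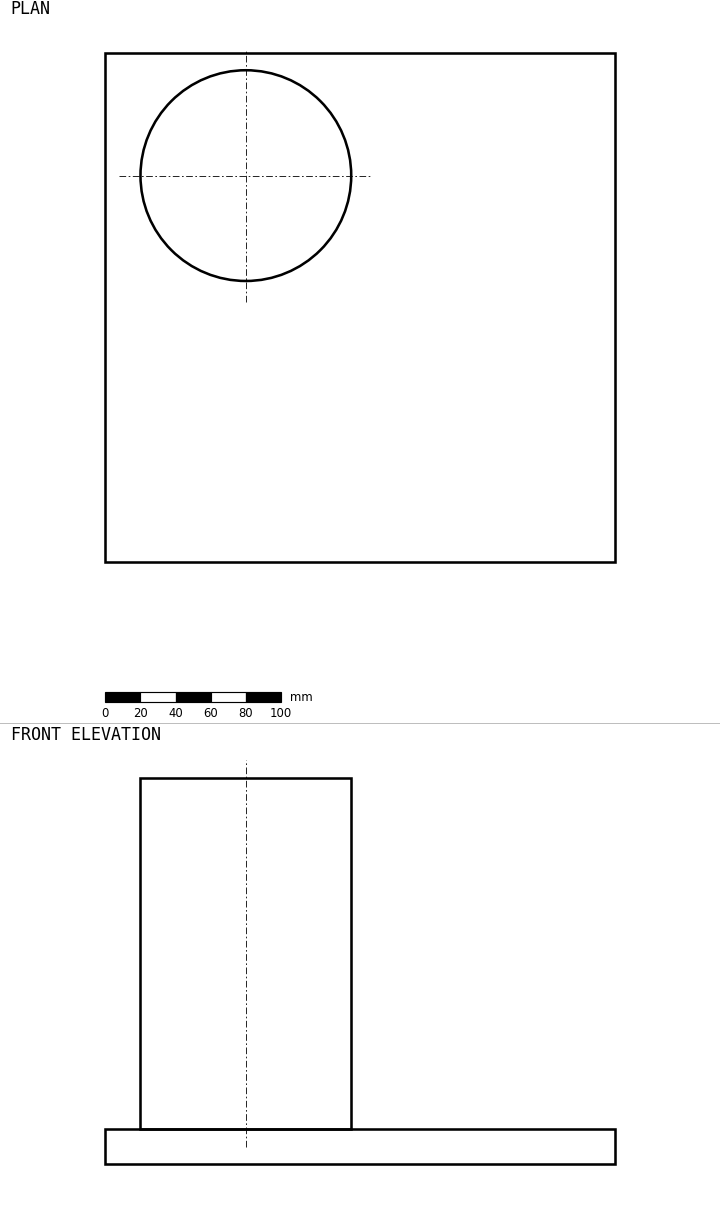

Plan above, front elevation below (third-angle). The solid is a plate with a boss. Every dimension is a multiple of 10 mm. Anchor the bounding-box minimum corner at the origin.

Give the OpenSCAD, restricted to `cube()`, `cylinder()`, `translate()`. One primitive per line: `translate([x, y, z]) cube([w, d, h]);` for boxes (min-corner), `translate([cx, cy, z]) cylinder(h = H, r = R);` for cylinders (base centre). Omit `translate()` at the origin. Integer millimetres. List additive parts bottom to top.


cube([290, 290, 20]);
translate([80, 220, 20]) cylinder(h = 200, r = 60);
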